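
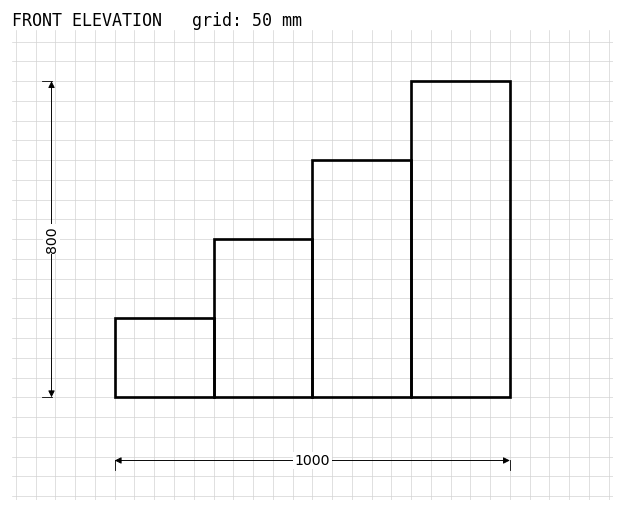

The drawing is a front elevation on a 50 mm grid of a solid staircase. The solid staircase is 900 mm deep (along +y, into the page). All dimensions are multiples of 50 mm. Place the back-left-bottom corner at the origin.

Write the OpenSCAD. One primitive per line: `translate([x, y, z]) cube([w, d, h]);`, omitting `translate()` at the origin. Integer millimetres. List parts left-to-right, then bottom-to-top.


cube([250, 900, 200]);
translate([250, 0, 0]) cube([250, 900, 400]);
translate([500, 0, 0]) cube([250, 900, 600]);
translate([750, 0, 0]) cube([250, 900, 800]);


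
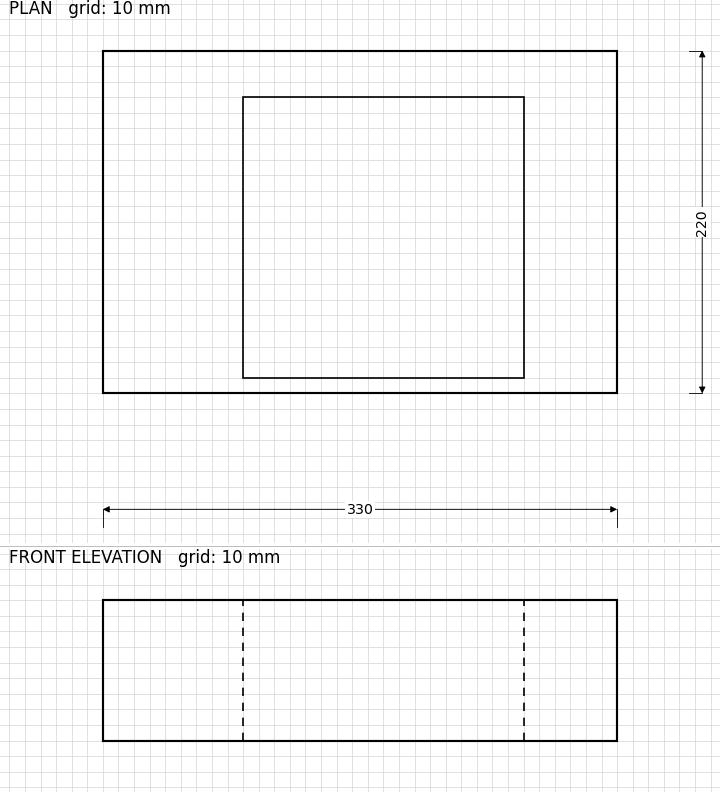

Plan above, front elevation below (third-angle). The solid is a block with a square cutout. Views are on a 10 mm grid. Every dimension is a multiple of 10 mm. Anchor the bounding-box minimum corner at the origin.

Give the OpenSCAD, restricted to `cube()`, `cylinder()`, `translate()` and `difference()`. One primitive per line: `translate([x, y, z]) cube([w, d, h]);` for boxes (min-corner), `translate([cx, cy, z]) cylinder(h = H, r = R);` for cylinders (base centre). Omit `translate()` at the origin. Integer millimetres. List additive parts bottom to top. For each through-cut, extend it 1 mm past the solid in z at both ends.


difference() {
  cube([330, 220, 90]);
  translate([90, 10, -1]) cube([180, 180, 92]);
}


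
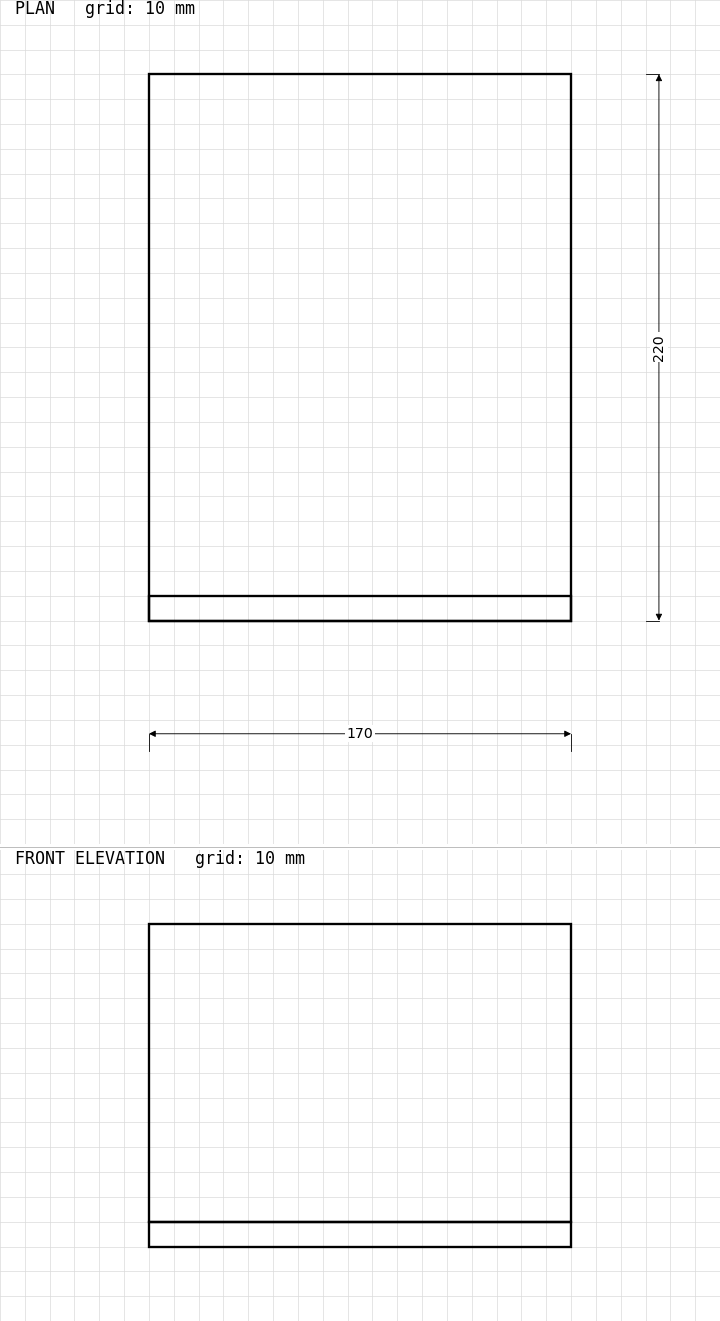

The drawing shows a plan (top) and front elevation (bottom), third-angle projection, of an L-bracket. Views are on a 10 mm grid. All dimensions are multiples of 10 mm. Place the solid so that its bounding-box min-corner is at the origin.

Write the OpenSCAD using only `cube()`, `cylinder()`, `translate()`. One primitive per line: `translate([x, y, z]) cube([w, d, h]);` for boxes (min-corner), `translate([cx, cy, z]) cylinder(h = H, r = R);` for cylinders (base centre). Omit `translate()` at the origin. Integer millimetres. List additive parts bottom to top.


cube([170, 220, 10]);
translate([0, 0, 10]) cube([170, 10, 120]);


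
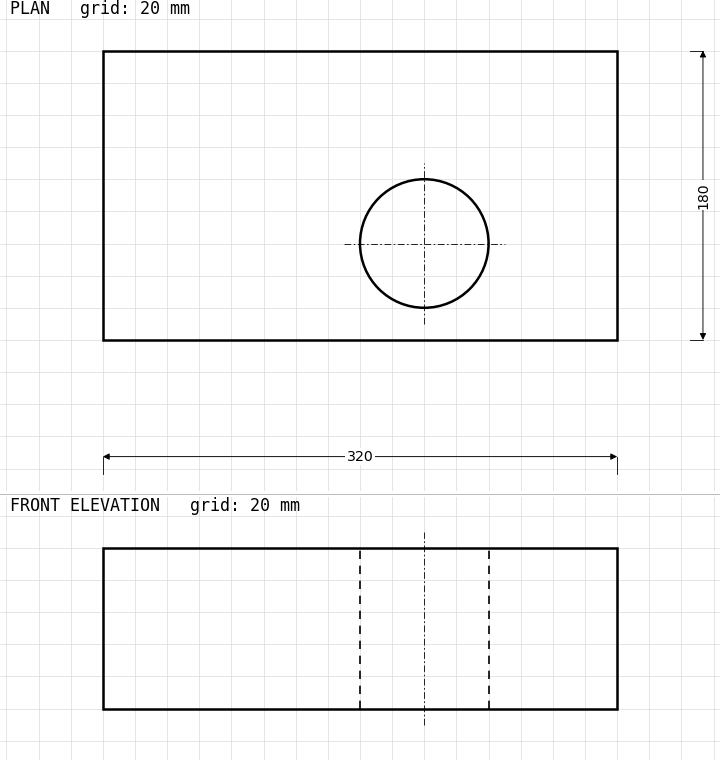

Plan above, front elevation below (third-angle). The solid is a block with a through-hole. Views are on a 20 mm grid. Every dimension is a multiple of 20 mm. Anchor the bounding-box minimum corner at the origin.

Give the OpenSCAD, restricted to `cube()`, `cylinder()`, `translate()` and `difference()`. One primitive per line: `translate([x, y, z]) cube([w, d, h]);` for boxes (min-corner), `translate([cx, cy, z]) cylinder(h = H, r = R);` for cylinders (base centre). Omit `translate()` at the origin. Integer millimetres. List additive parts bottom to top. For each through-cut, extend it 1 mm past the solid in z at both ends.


difference() {
  cube([320, 180, 100]);
  translate([200, 60, -1]) cylinder(h = 102, r = 40);
}


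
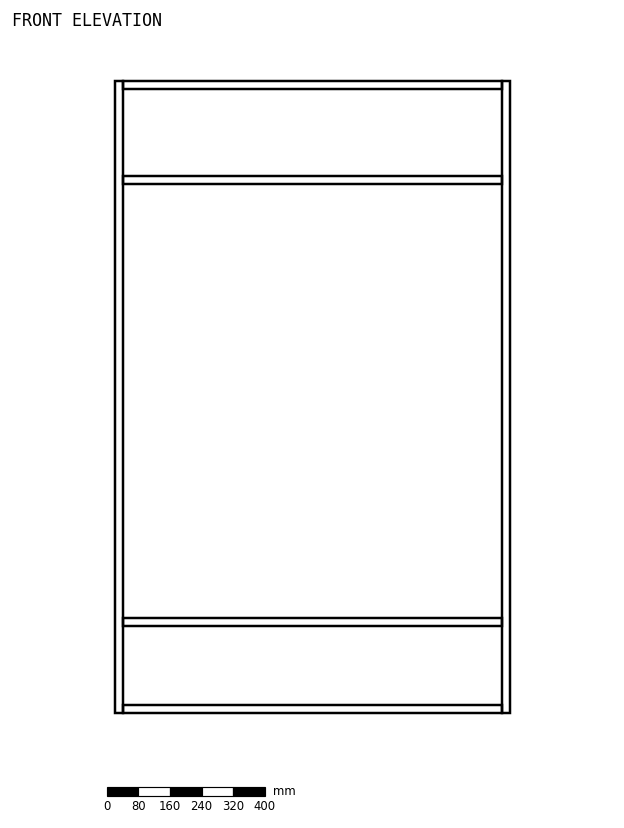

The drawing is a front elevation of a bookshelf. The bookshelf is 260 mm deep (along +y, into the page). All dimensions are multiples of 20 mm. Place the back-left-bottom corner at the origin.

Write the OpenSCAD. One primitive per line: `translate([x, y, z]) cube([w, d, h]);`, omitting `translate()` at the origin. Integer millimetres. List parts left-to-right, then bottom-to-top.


cube([20, 260, 1600]);
translate([20, 0, 0]) cube([960, 260, 20]);
translate([20, 0, 220]) cube([960, 260, 20]);
translate([20, 0, 1340]) cube([960, 260, 20]);
translate([20, 0, 1580]) cube([960, 260, 20]);
translate([980, 0, 0]) cube([20, 260, 1600]);


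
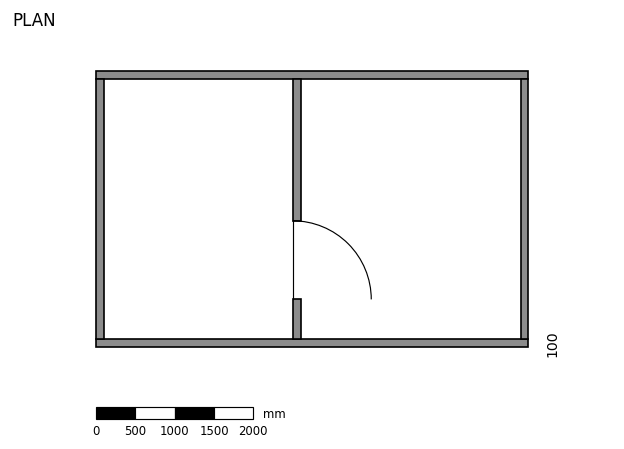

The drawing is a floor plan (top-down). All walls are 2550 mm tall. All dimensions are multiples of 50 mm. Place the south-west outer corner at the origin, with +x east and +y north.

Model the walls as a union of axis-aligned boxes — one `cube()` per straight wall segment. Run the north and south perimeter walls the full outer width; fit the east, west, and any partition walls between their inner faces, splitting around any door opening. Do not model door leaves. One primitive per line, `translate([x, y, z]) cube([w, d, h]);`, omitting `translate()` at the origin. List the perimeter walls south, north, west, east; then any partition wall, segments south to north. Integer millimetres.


cube([5500, 100, 2550]);
translate([0, 3400, 0]) cube([5500, 100, 2550]);
translate([0, 100, 0]) cube([100, 3300, 2550]);
translate([5400, 100, 0]) cube([100, 3300, 2550]);
translate([2500, 100, 0]) cube([100, 500, 2550]);
translate([2500, 1600, 0]) cube([100, 1800, 2550]);


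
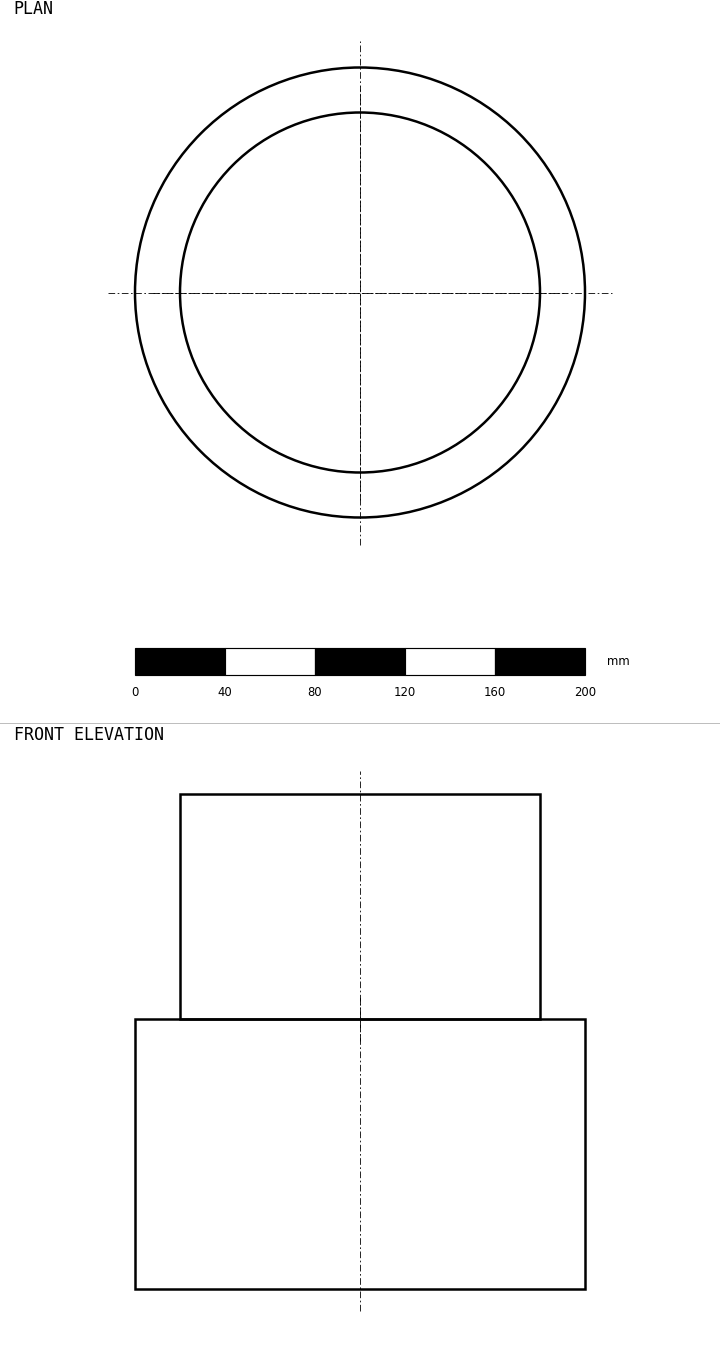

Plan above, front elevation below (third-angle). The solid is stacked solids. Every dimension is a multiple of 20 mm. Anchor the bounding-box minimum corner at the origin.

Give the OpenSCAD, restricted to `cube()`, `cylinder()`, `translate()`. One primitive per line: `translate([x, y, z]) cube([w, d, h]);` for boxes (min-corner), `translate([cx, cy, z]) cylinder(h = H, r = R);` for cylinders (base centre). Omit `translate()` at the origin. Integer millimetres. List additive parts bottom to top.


translate([100, 100, 0]) cylinder(h = 120, r = 100);
translate([100, 100, 120]) cylinder(h = 100, r = 80);


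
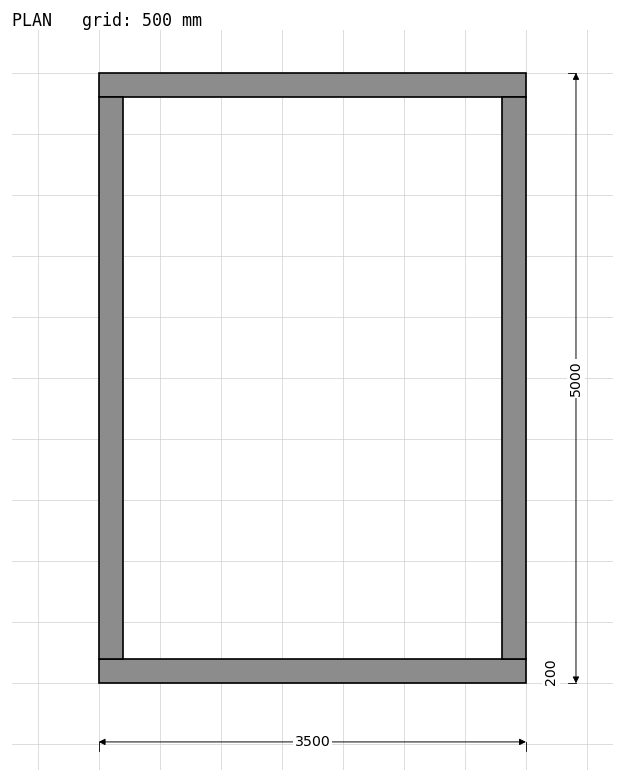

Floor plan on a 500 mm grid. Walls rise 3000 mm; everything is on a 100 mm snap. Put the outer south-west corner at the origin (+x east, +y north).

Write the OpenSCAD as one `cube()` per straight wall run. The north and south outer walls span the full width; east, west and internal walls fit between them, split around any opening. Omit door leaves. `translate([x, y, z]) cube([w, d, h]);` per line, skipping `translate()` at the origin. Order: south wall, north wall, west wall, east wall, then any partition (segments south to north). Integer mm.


cube([3500, 200, 3000]);
translate([0, 4800, 0]) cube([3500, 200, 3000]);
translate([0, 200, 0]) cube([200, 4600, 3000]);
translate([3300, 200, 0]) cube([200, 4600, 3000]);


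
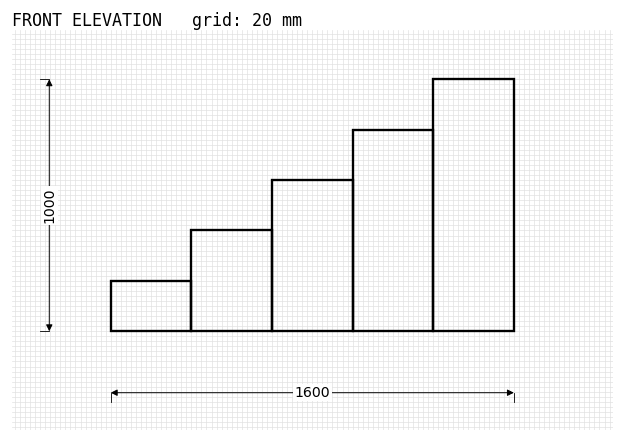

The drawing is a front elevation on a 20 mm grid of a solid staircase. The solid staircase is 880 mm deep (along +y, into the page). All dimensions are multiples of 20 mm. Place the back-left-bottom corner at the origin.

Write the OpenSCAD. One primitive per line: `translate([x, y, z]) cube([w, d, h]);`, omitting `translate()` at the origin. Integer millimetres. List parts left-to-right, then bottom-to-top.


cube([320, 880, 200]);
translate([320, 0, 0]) cube([320, 880, 400]);
translate([640, 0, 0]) cube([320, 880, 600]);
translate([960, 0, 0]) cube([320, 880, 800]);
translate([1280, 0, 0]) cube([320, 880, 1000]);


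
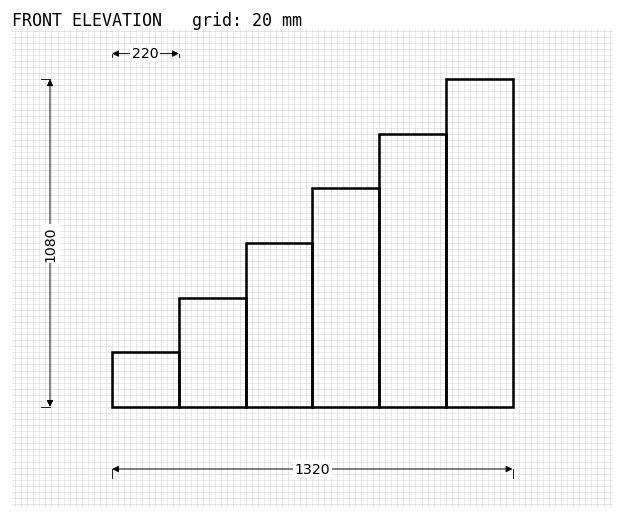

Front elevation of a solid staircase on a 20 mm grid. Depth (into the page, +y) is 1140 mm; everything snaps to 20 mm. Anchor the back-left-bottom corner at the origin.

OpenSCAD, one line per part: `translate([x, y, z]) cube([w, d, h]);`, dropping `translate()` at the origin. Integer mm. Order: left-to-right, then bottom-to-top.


cube([220, 1140, 180]);
translate([220, 0, 0]) cube([220, 1140, 360]);
translate([440, 0, 0]) cube([220, 1140, 540]);
translate([660, 0, 0]) cube([220, 1140, 720]);
translate([880, 0, 0]) cube([220, 1140, 900]);
translate([1100, 0, 0]) cube([220, 1140, 1080]);


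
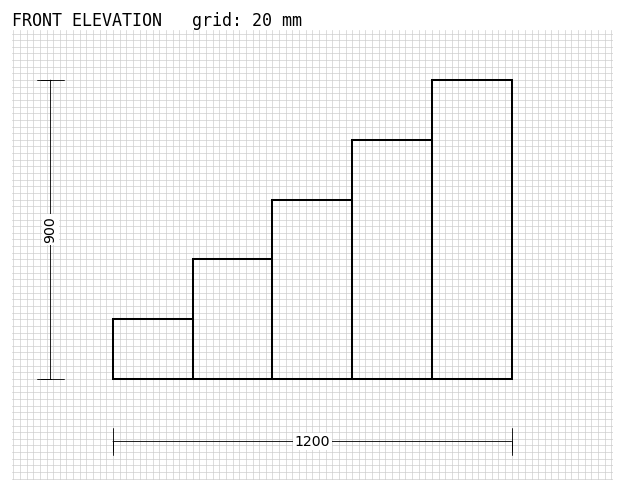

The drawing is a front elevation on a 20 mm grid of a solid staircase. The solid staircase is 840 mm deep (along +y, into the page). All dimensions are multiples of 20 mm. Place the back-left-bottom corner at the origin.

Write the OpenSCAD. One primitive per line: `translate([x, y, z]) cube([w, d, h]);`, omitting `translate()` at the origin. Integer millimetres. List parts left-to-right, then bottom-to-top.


cube([240, 840, 180]);
translate([240, 0, 0]) cube([240, 840, 360]);
translate([480, 0, 0]) cube([240, 840, 540]);
translate([720, 0, 0]) cube([240, 840, 720]);
translate([960, 0, 0]) cube([240, 840, 900]);


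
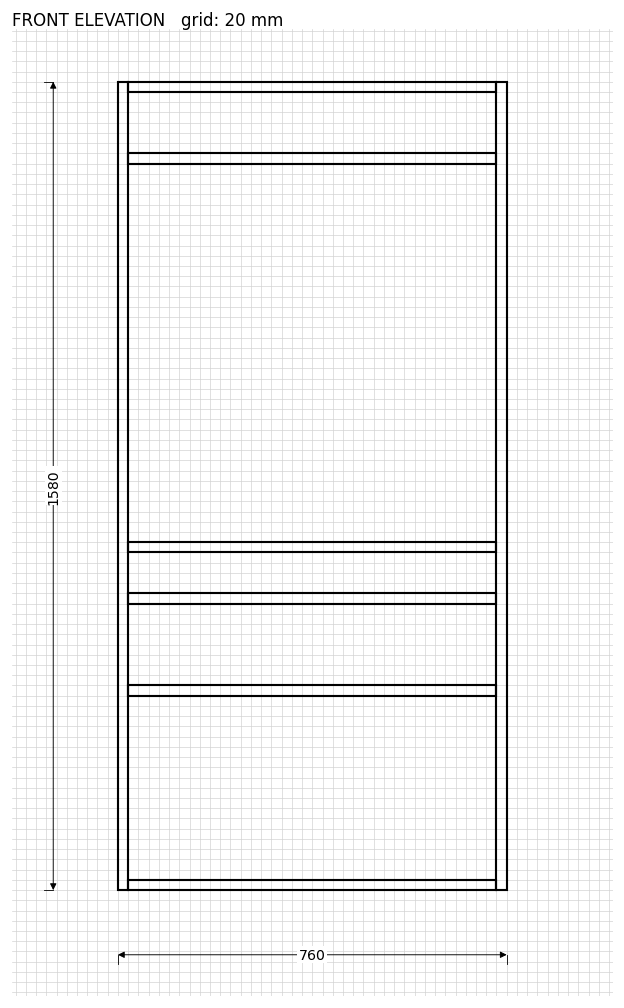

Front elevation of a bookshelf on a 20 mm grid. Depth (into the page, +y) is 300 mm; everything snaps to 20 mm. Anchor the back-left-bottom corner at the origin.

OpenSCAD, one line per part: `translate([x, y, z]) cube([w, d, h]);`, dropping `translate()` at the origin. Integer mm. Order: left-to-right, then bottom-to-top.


cube([20, 300, 1580]);
translate([20, 0, 0]) cube([720, 300, 20]);
translate([20, 0, 380]) cube([720, 300, 20]);
translate([20, 0, 560]) cube([720, 300, 20]);
translate([20, 0, 660]) cube([720, 300, 20]);
translate([20, 0, 1420]) cube([720, 300, 20]);
translate([20, 0, 1560]) cube([720, 300, 20]);
translate([740, 0, 0]) cube([20, 300, 1580]);


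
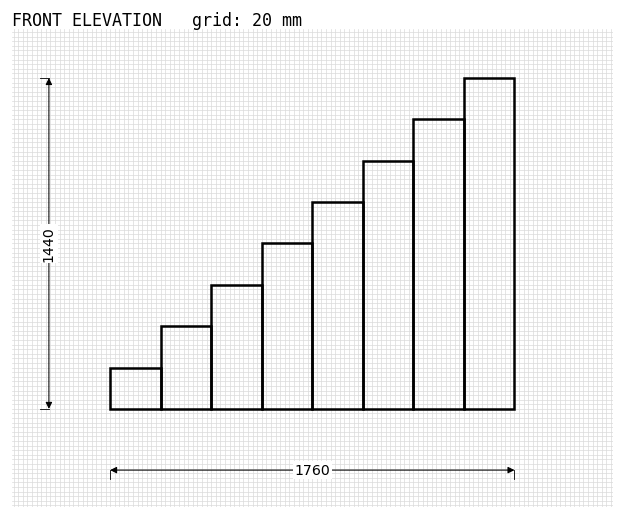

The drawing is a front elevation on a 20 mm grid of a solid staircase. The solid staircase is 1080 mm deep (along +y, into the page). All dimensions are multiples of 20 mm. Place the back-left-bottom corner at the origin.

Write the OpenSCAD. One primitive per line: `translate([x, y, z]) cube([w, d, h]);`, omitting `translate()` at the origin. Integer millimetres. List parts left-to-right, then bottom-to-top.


cube([220, 1080, 180]);
translate([220, 0, 0]) cube([220, 1080, 360]);
translate([440, 0, 0]) cube([220, 1080, 540]);
translate([660, 0, 0]) cube([220, 1080, 720]);
translate([880, 0, 0]) cube([220, 1080, 900]);
translate([1100, 0, 0]) cube([220, 1080, 1080]);
translate([1320, 0, 0]) cube([220, 1080, 1260]);
translate([1540, 0, 0]) cube([220, 1080, 1440]);


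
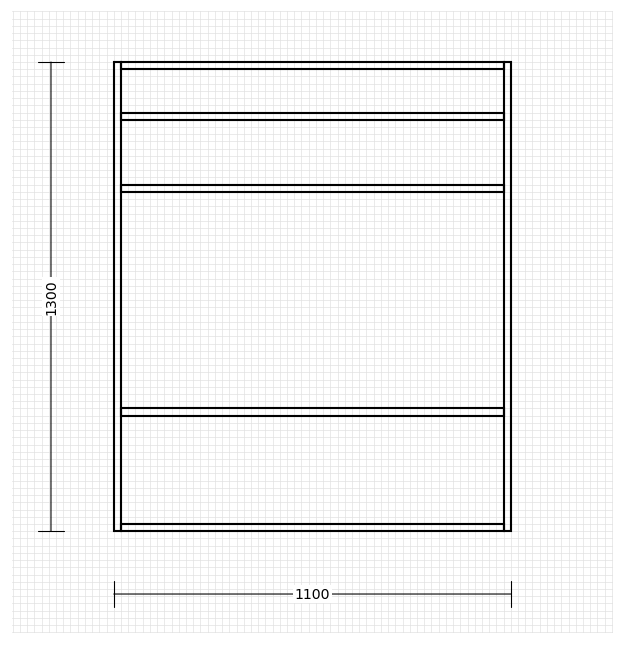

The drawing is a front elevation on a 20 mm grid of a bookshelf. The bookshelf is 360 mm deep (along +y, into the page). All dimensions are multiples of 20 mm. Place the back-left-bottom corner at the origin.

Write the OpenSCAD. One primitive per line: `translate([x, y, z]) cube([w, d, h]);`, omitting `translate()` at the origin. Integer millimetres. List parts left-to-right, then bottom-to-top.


cube([20, 360, 1300]);
translate([20, 0, 0]) cube([1060, 360, 20]);
translate([20, 0, 320]) cube([1060, 360, 20]);
translate([20, 0, 940]) cube([1060, 360, 20]);
translate([20, 0, 1140]) cube([1060, 360, 20]);
translate([20, 0, 1280]) cube([1060, 360, 20]);
translate([1080, 0, 0]) cube([20, 360, 1300]);


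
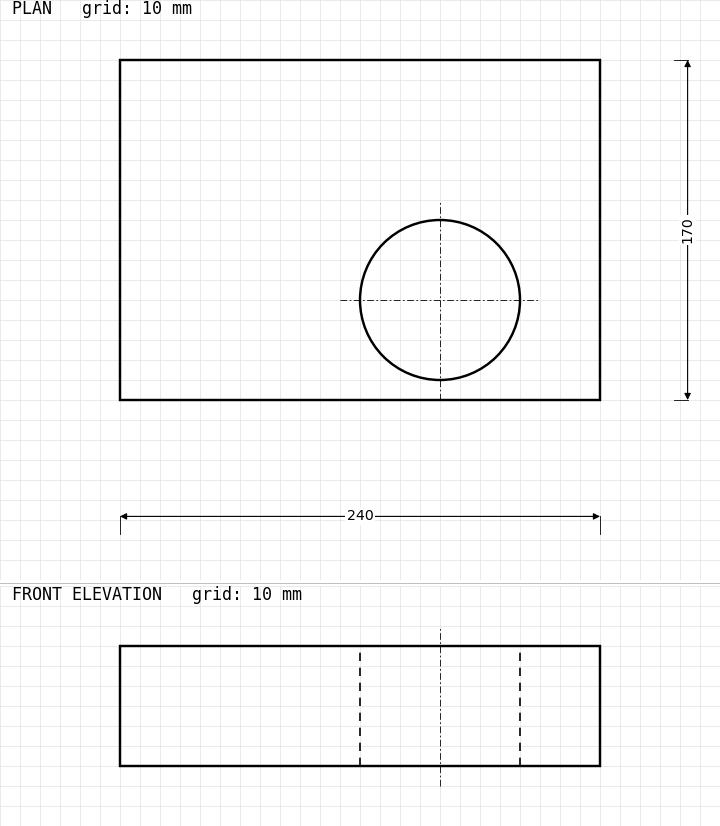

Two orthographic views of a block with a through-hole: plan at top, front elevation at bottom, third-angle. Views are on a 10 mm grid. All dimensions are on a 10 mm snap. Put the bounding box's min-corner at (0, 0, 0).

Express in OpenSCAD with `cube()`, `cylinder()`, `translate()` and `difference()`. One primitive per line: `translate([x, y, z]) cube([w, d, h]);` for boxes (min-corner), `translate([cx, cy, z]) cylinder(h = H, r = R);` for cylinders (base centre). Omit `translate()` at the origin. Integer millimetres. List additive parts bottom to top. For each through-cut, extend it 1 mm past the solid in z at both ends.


difference() {
  cube([240, 170, 60]);
  translate([160, 50, -1]) cylinder(h = 62, r = 40);
}


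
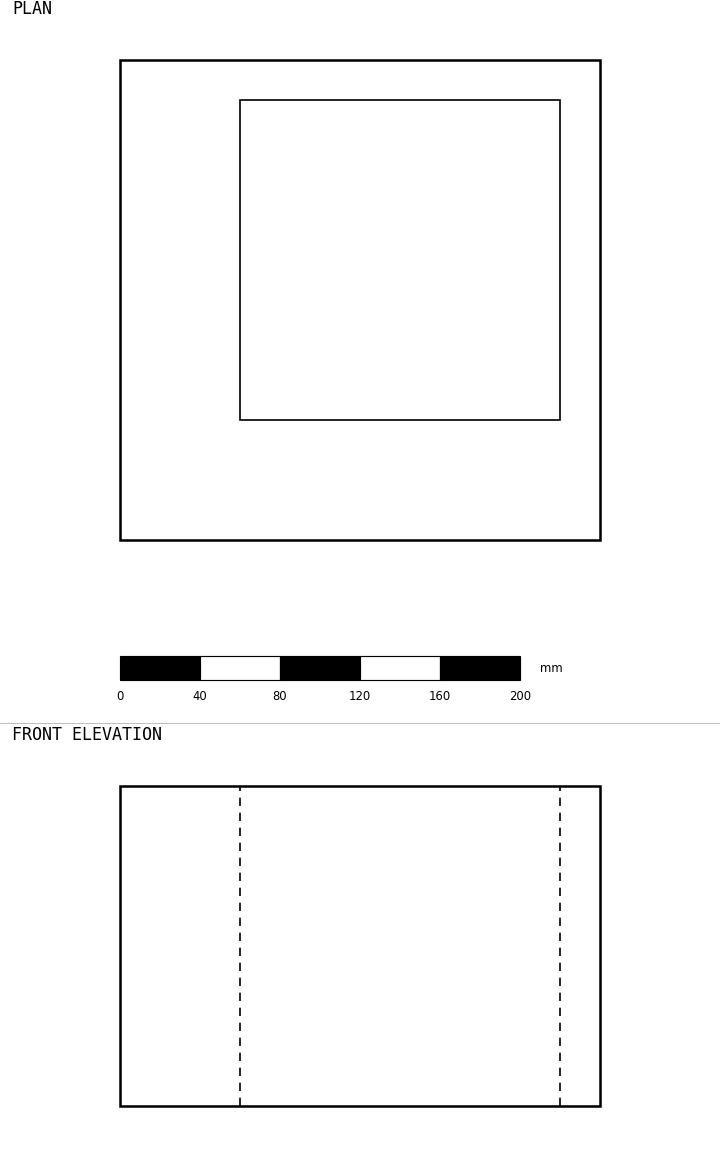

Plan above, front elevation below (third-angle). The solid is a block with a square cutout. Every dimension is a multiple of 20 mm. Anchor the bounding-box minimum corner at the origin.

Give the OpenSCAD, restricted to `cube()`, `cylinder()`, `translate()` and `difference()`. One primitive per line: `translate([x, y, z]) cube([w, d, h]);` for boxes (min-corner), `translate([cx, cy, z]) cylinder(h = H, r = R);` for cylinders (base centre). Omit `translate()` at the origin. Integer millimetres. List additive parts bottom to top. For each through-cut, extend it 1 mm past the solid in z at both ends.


difference() {
  cube([240, 240, 160]);
  translate([60, 60, -1]) cube([160, 160, 162]);
}


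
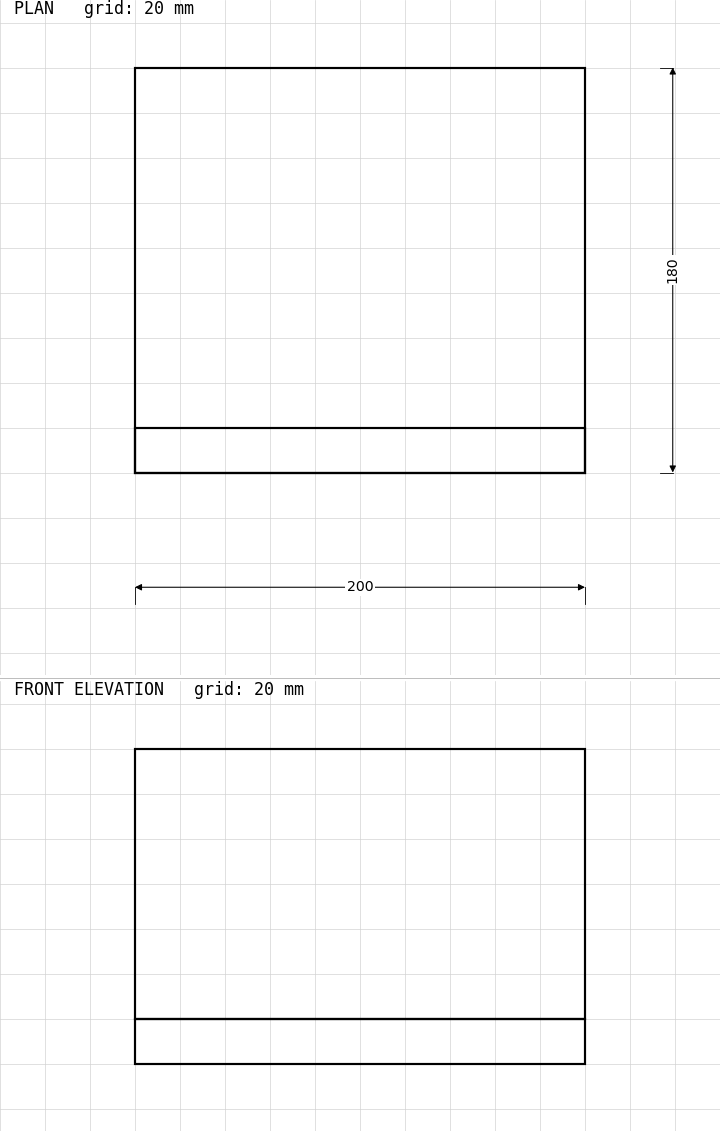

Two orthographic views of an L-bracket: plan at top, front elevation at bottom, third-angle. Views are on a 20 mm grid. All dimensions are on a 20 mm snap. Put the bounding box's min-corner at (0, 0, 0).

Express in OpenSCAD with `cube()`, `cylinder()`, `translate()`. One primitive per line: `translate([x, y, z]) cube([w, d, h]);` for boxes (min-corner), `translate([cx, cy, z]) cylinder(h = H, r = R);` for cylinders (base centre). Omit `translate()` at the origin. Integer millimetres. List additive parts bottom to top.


cube([200, 180, 20]);
translate([0, 0, 20]) cube([200, 20, 120]);


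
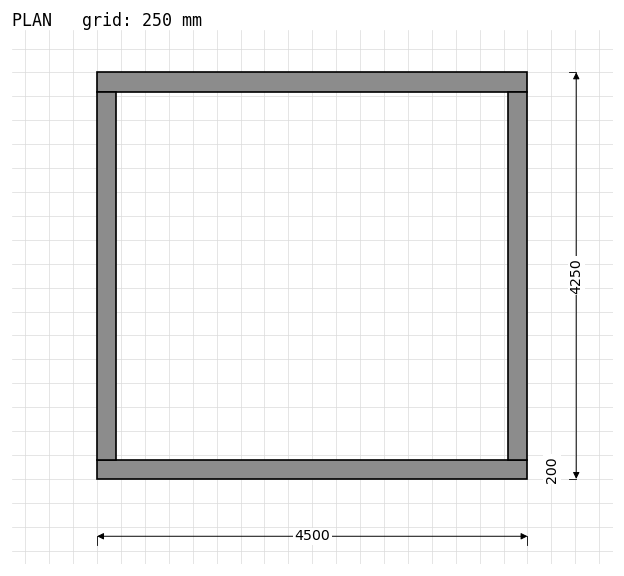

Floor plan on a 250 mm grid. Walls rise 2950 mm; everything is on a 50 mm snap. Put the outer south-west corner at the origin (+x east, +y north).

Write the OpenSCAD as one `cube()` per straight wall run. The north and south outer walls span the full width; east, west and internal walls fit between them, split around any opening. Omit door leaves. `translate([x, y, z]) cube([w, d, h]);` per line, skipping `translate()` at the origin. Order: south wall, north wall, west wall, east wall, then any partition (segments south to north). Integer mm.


cube([4500, 200, 2950]);
translate([0, 4050, 0]) cube([4500, 200, 2950]);
translate([0, 200, 0]) cube([200, 3850, 2950]);
translate([4300, 200, 0]) cube([200, 3850, 2950]);


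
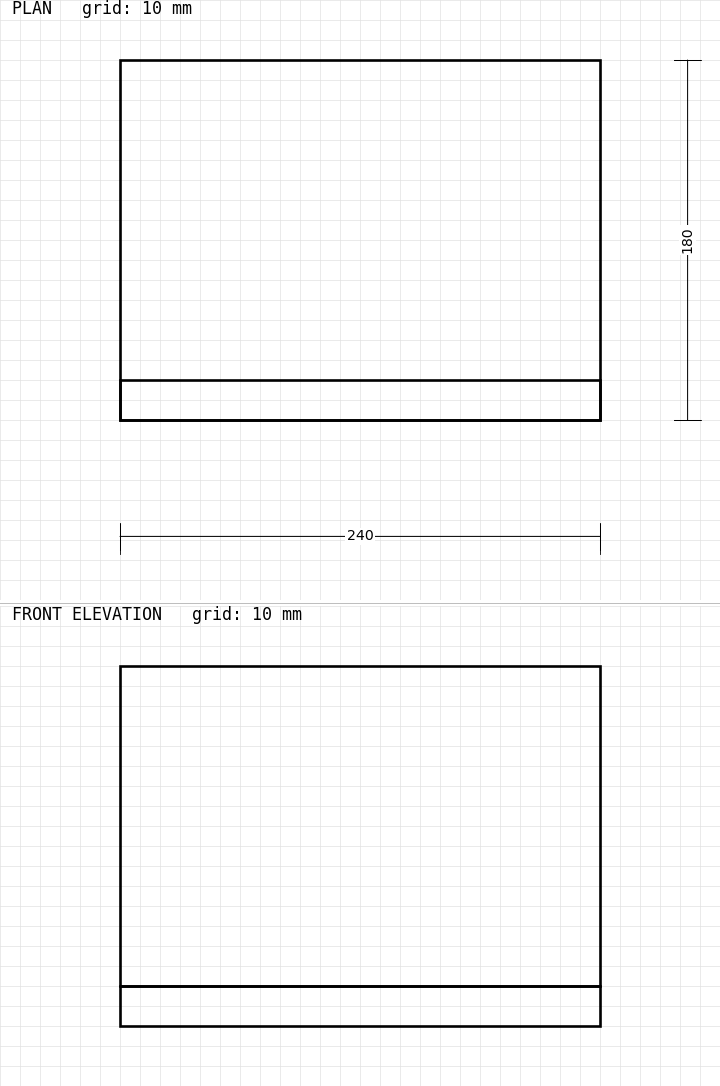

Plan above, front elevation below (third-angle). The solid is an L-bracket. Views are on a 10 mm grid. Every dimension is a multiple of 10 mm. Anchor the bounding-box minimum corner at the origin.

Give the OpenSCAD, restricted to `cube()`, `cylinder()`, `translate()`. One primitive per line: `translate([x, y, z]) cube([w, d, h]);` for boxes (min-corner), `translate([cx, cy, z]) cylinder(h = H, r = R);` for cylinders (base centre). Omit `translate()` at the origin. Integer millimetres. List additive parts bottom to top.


cube([240, 180, 20]);
translate([0, 0, 20]) cube([240, 20, 160]);


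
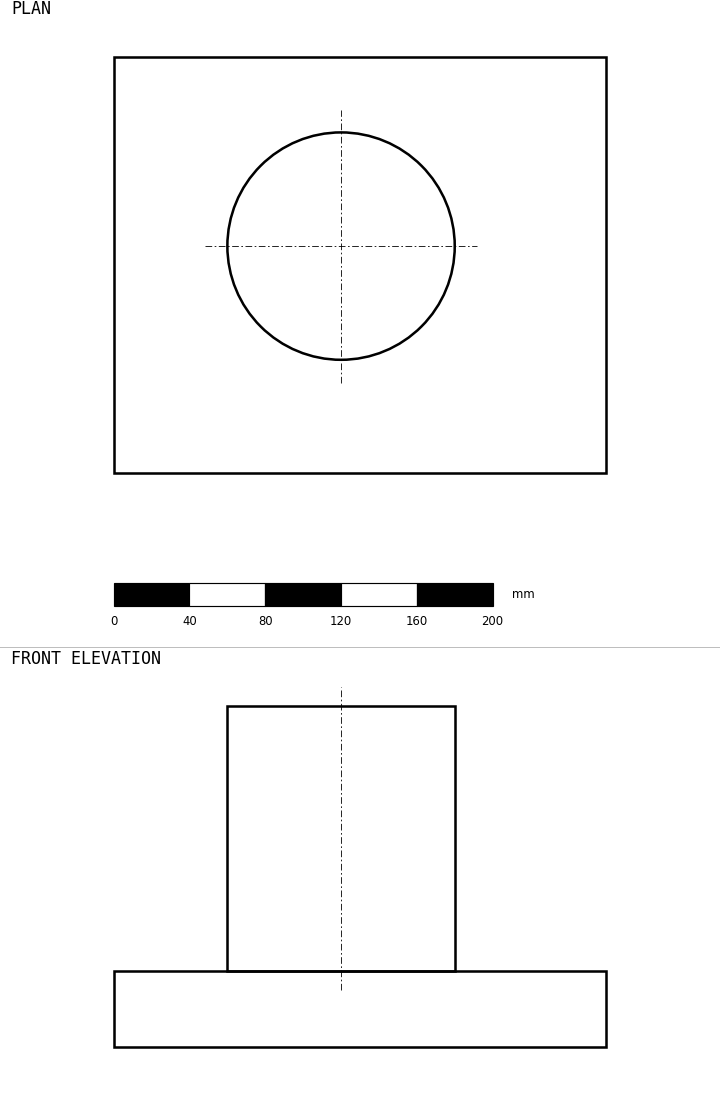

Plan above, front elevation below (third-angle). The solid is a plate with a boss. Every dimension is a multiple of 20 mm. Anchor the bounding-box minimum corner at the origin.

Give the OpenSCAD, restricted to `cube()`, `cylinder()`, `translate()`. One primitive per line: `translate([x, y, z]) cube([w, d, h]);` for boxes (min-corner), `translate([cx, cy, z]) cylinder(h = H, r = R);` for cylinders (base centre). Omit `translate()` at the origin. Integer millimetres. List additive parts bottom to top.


cube([260, 220, 40]);
translate([120, 120, 40]) cylinder(h = 140, r = 60);


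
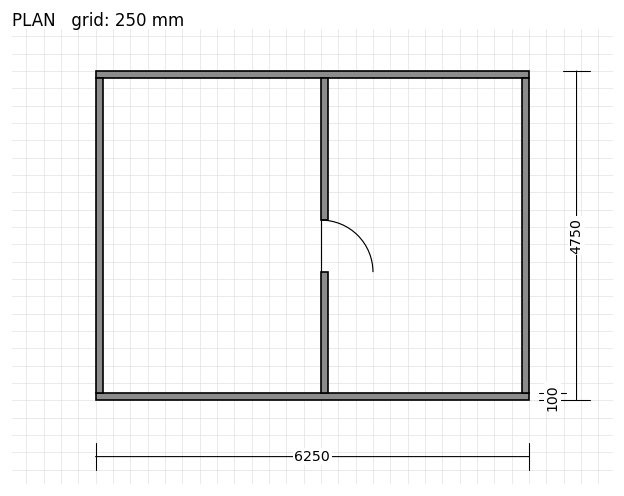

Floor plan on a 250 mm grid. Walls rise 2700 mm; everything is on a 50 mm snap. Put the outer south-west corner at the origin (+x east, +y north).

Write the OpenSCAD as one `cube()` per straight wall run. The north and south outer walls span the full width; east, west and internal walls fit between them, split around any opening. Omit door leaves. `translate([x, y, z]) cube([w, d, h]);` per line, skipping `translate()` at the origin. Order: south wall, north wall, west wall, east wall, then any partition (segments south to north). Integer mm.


cube([6250, 100, 2700]);
translate([0, 4650, 0]) cube([6250, 100, 2700]);
translate([0, 100, 0]) cube([100, 4550, 2700]);
translate([6150, 100, 0]) cube([100, 4550, 2700]);
translate([3250, 100, 0]) cube([100, 1750, 2700]);
translate([3250, 2600, 0]) cube([100, 2050, 2700]);


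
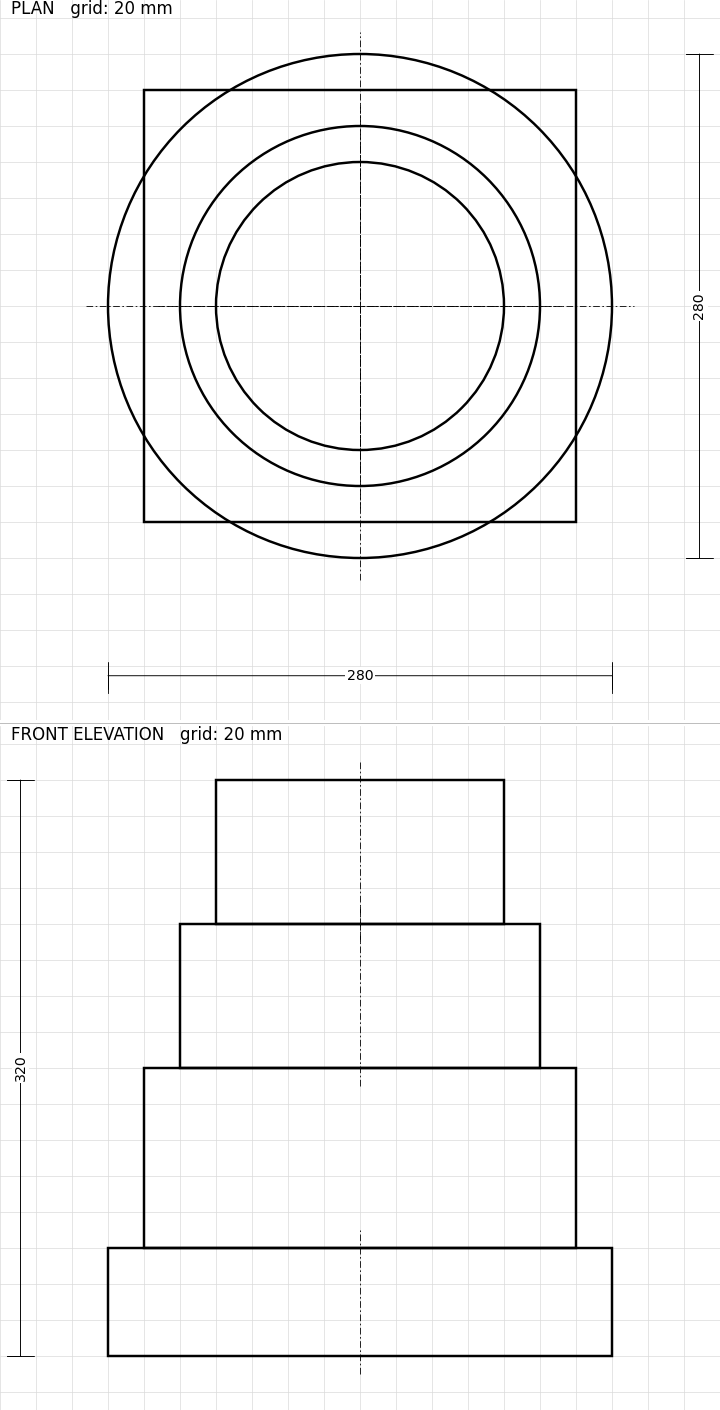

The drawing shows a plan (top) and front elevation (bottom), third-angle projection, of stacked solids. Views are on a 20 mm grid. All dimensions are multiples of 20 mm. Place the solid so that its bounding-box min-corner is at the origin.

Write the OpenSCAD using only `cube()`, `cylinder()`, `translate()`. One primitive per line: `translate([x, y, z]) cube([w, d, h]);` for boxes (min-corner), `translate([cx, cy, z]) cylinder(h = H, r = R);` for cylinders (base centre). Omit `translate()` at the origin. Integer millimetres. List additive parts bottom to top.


translate([140, 140, 0]) cylinder(h = 60, r = 140);
translate([20, 20, 60]) cube([240, 240, 100]);
translate([140, 140, 160]) cylinder(h = 80, r = 100);
translate([140, 140, 240]) cylinder(h = 80, r = 80);


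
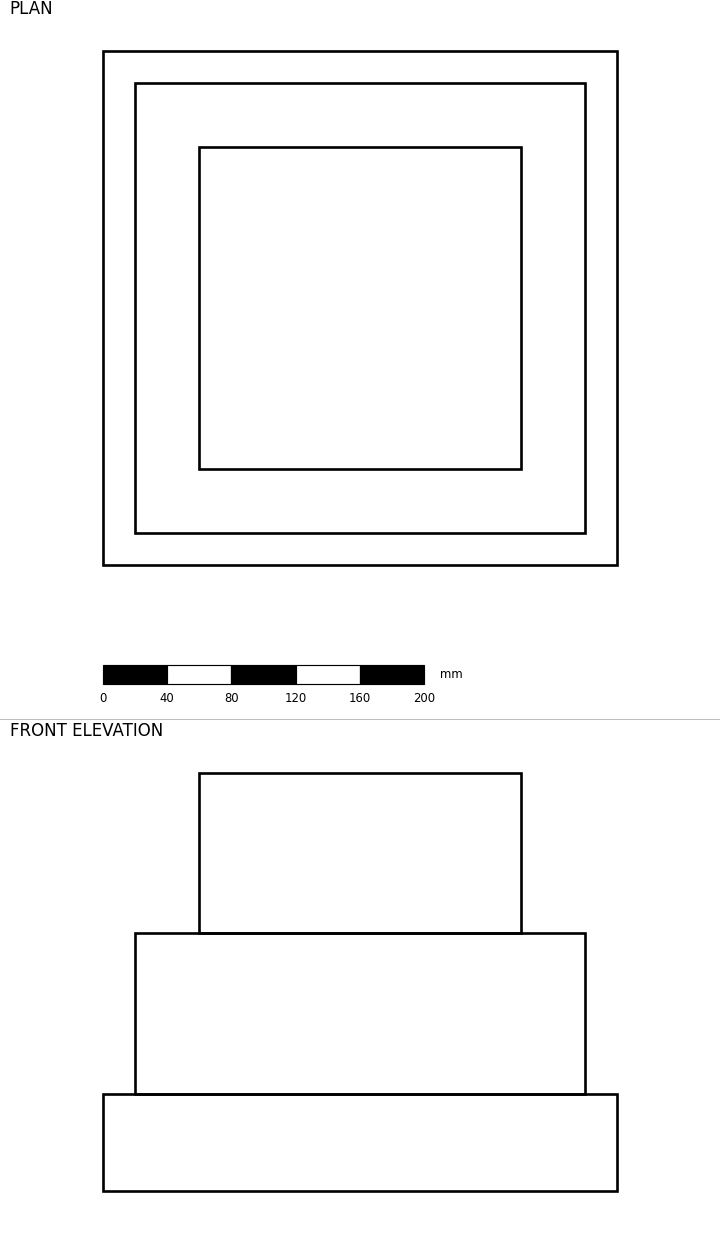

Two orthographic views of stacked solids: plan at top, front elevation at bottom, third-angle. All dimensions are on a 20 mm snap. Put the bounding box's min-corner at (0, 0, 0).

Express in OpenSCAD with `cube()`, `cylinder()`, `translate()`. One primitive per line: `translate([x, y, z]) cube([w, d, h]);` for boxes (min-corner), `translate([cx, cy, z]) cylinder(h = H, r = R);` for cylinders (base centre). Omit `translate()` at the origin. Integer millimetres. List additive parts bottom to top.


cube([320, 320, 60]);
translate([20, 20, 60]) cube([280, 280, 100]);
translate([60, 60, 160]) cube([200, 200, 100]);


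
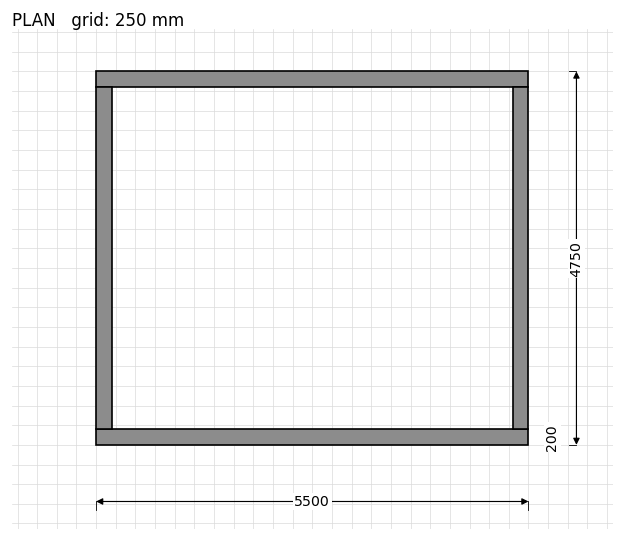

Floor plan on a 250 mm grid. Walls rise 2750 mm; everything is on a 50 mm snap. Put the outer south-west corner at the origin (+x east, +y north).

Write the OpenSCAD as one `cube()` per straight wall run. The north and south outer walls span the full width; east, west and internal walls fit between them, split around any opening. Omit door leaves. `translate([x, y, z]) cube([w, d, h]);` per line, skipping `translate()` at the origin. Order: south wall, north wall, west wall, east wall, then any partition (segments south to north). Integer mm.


cube([5500, 200, 2750]);
translate([0, 4550, 0]) cube([5500, 200, 2750]);
translate([0, 200, 0]) cube([200, 4350, 2750]);
translate([5300, 200, 0]) cube([200, 4350, 2750]);


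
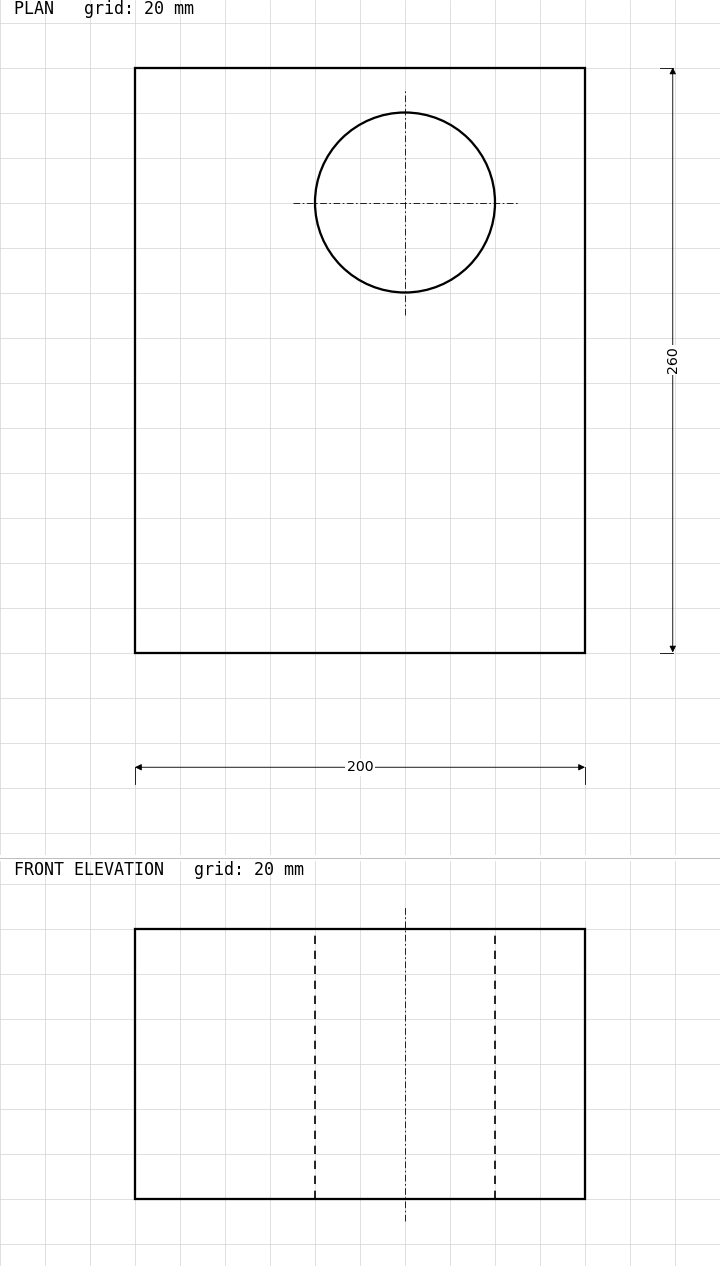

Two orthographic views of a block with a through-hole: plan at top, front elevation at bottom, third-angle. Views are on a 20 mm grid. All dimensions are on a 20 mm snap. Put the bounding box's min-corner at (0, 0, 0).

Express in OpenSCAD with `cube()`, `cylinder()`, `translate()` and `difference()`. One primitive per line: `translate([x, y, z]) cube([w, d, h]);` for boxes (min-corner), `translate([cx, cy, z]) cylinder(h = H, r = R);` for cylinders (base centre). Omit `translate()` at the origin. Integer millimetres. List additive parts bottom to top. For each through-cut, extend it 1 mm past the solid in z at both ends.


difference() {
  cube([200, 260, 120]);
  translate([120, 200, -1]) cylinder(h = 122, r = 40);
}


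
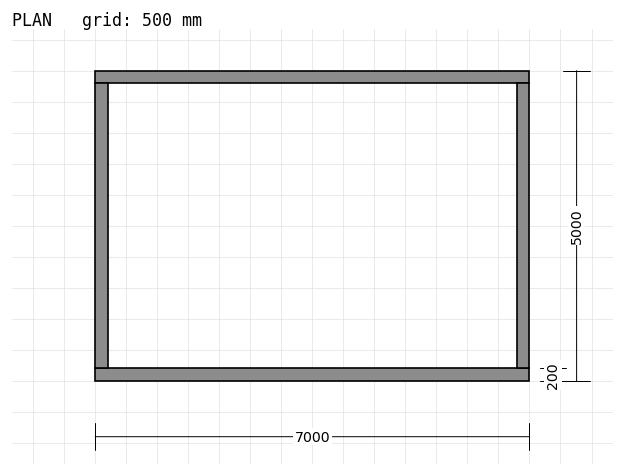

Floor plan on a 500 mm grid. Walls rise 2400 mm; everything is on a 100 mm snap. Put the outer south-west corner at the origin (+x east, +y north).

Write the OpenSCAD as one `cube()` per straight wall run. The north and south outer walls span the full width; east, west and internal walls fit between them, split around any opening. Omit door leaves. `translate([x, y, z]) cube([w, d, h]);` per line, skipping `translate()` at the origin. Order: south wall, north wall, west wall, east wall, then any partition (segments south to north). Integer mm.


cube([7000, 200, 2400]);
translate([0, 4800, 0]) cube([7000, 200, 2400]);
translate([0, 200, 0]) cube([200, 4600, 2400]);
translate([6800, 200, 0]) cube([200, 4600, 2400]);


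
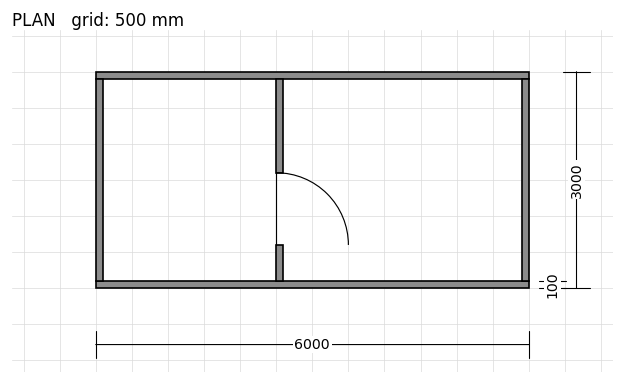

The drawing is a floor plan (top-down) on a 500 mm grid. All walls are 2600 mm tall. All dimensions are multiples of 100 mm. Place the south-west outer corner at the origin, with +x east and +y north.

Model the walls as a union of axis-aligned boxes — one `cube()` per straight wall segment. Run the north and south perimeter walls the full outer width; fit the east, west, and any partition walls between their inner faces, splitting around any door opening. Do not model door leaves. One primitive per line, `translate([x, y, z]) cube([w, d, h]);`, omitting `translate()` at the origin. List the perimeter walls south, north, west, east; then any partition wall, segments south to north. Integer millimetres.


cube([6000, 100, 2600]);
translate([0, 2900, 0]) cube([6000, 100, 2600]);
translate([0, 100, 0]) cube([100, 2800, 2600]);
translate([5900, 100, 0]) cube([100, 2800, 2600]);
translate([2500, 100, 0]) cube([100, 500, 2600]);
translate([2500, 1600, 0]) cube([100, 1300, 2600]);


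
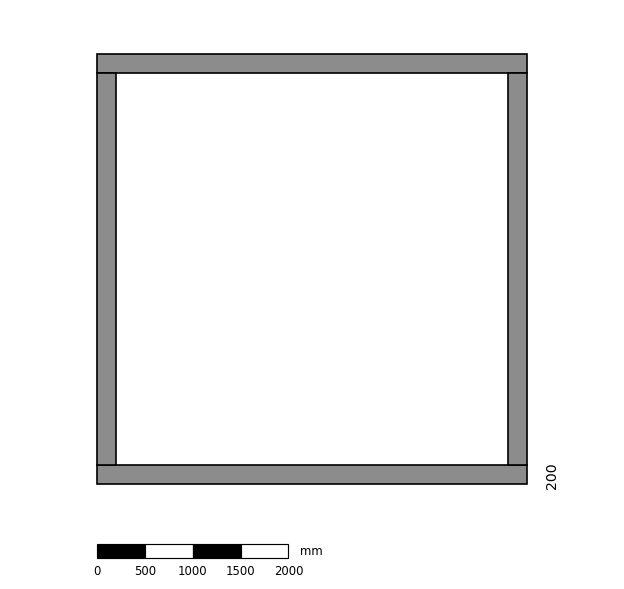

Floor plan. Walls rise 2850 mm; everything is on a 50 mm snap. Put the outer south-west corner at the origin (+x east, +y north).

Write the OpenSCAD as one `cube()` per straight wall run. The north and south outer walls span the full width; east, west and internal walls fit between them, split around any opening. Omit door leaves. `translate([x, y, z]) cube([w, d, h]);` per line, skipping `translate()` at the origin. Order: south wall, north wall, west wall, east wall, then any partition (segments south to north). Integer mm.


cube([4500, 200, 2850]);
translate([0, 4300, 0]) cube([4500, 200, 2850]);
translate([0, 200, 0]) cube([200, 4100, 2850]);
translate([4300, 200, 0]) cube([200, 4100, 2850]);


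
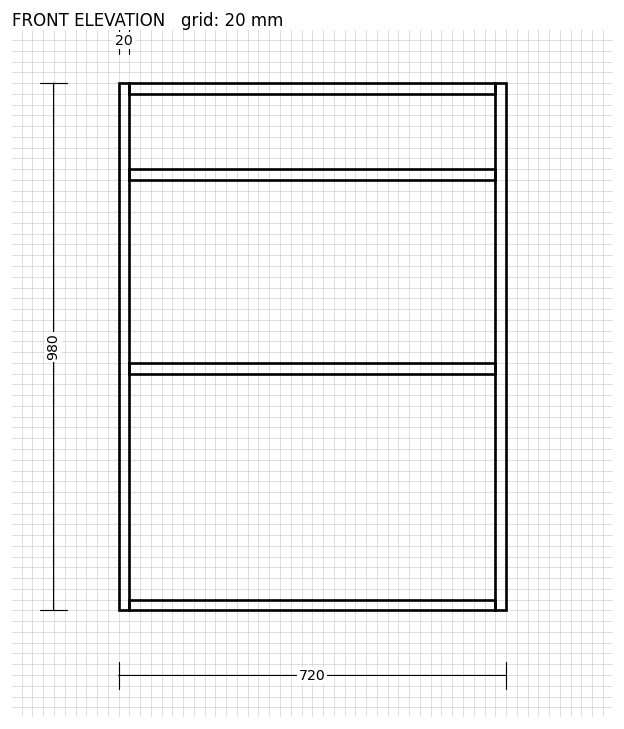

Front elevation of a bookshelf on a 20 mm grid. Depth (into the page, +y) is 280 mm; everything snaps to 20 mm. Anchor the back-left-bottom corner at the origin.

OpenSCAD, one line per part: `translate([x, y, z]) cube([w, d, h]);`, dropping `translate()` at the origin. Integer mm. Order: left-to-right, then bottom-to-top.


cube([20, 280, 980]);
translate([20, 0, 0]) cube([680, 280, 20]);
translate([20, 0, 440]) cube([680, 280, 20]);
translate([20, 0, 800]) cube([680, 280, 20]);
translate([20, 0, 960]) cube([680, 280, 20]);
translate([700, 0, 0]) cube([20, 280, 980]);


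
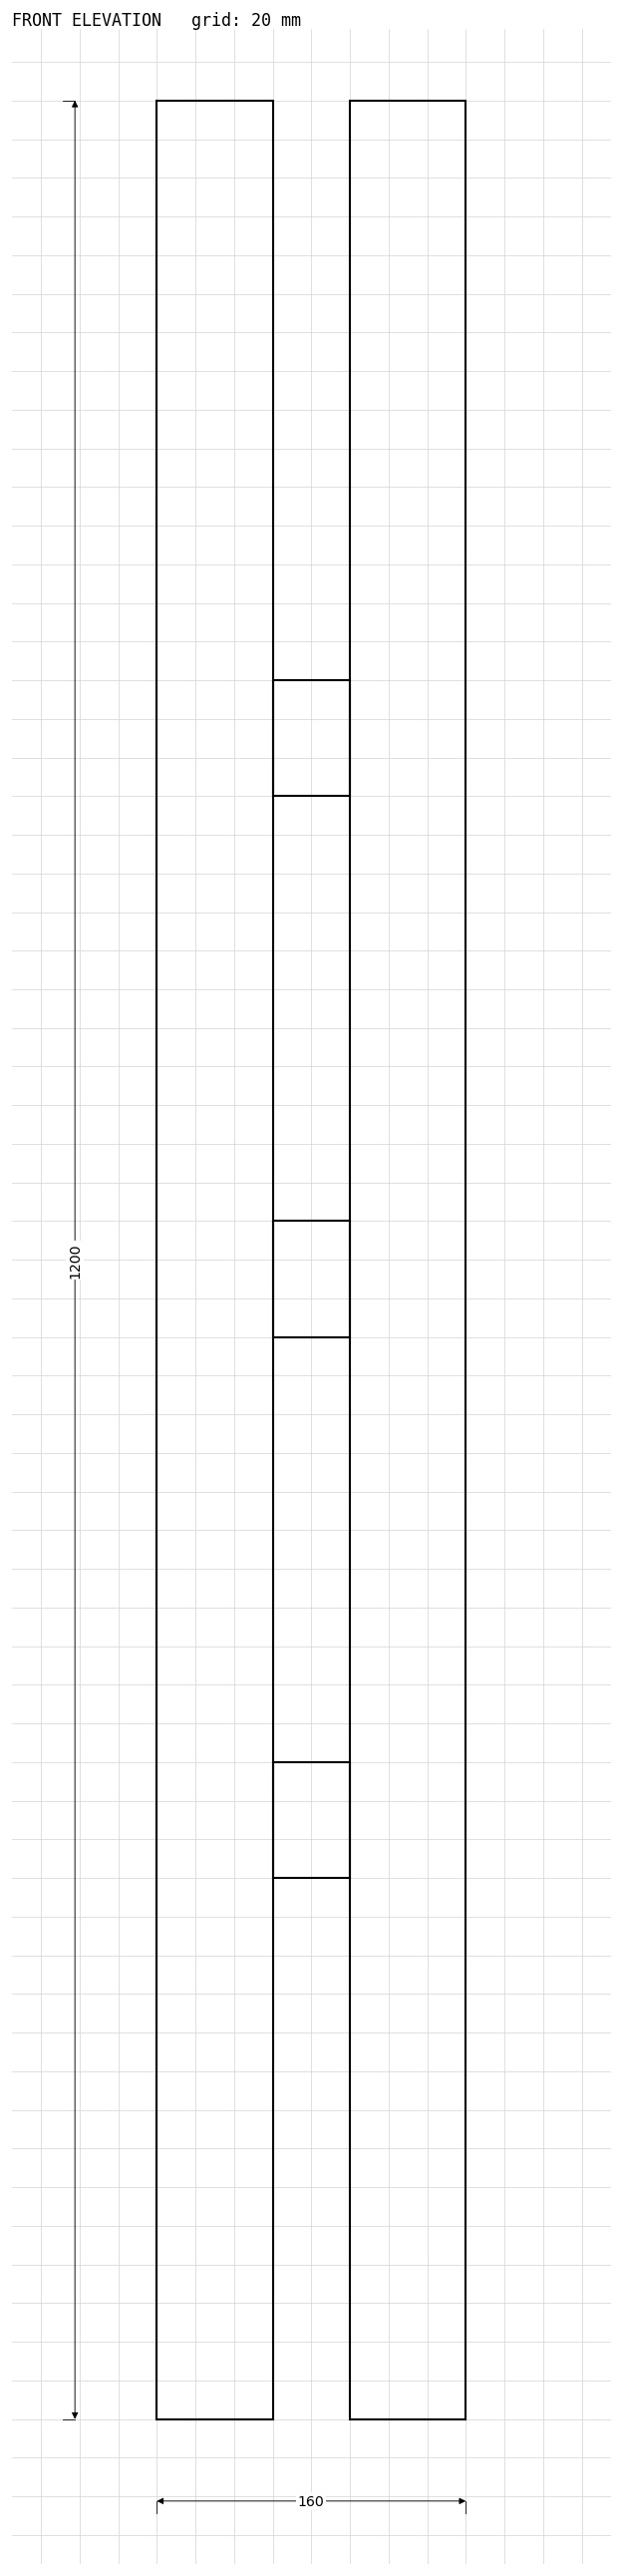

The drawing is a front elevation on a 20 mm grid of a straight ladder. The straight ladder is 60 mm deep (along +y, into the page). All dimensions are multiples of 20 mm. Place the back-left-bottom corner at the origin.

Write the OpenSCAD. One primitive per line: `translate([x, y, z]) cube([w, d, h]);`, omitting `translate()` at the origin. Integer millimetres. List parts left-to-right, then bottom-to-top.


cube([60, 60, 1200]);
translate([60, 0, 280]) cube([40, 60, 60]);
translate([60, 0, 560]) cube([40, 60, 60]);
translate([60, 0, 840]) cube([40, 60, 60]);
translate([100, 0, 0]) cube([60, 60, 1200]);


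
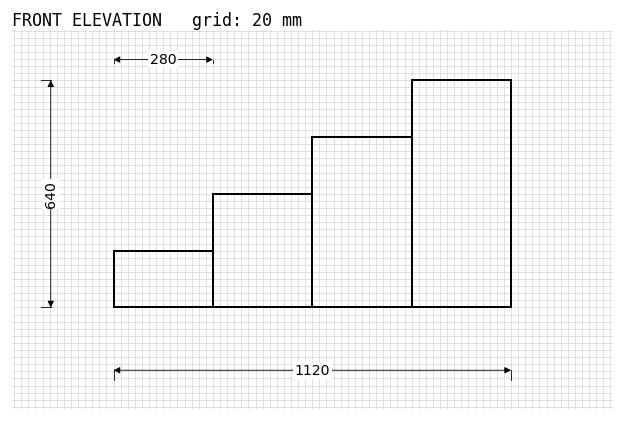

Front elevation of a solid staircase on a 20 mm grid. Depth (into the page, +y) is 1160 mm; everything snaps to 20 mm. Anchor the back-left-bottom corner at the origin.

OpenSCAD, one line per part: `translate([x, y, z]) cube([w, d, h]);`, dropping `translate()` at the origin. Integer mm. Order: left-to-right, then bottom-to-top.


cube([280, 1160, 160]);
translate([280, 0, 0]) cube([280, 1160, 320]);
translate([560, 0, 0]) cube([280, 1160, 480]);
translate([840, 0, 0]) cube([280, 1160, 640]);


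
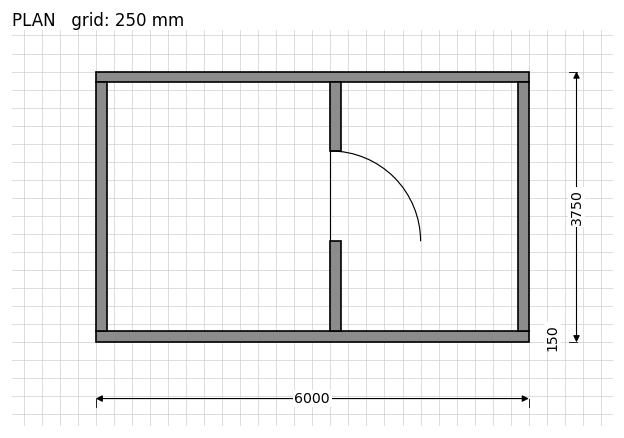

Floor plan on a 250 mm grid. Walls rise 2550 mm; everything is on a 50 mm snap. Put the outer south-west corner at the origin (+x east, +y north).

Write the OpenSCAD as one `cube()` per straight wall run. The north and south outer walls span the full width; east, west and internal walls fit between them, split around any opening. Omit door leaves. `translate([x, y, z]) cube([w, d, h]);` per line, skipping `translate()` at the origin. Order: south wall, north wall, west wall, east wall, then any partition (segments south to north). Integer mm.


cube([6000, 150, 2550]);
translate([0, 3600, 0]) cube([6000, 150, 2550]);
translate([0, 150, 0]) cube([150, 3450, 2550]);
translate([5850, 150, 0]) cube([150, 3450, 2550]);
translate([3250, 150, 0]) cube([150, 1250, 2550]);
translate([3250, 2650, 0]) cube([150, 950, 2550]);


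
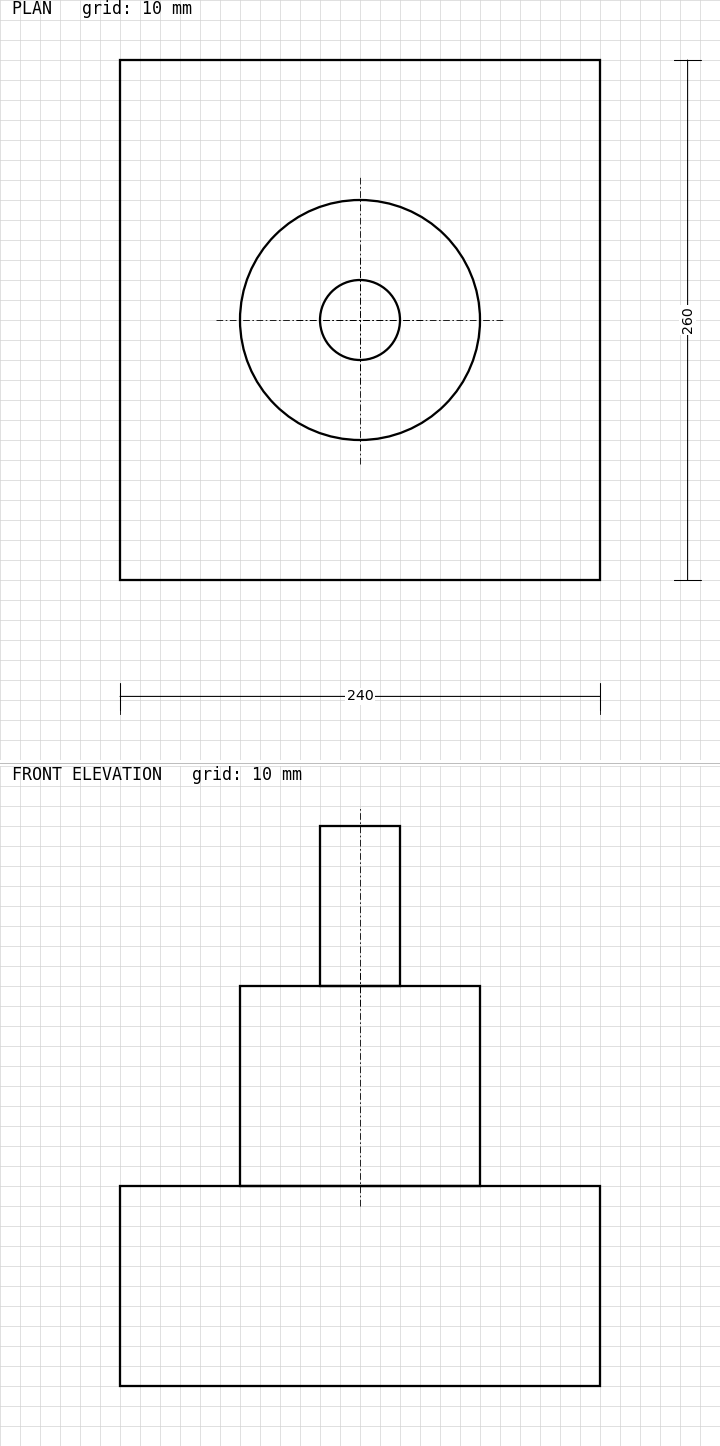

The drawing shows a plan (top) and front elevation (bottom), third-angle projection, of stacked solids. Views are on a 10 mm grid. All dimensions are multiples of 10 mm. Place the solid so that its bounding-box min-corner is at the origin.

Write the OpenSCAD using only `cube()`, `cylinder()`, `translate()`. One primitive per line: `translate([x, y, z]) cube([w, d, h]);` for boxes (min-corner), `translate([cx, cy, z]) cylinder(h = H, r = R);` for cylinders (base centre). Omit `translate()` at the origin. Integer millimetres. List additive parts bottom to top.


cube([240, 260, 100]);
translate([120, 130, 100]) cylinder(h = 100, r = 60);
translate([120, 130, 200]) cylinder(h = 80, r = 20);


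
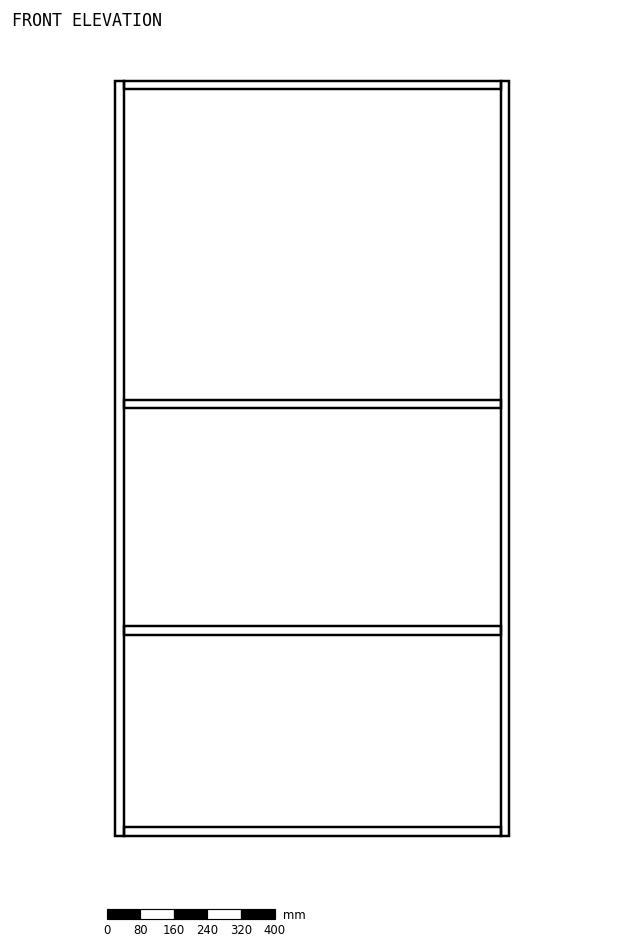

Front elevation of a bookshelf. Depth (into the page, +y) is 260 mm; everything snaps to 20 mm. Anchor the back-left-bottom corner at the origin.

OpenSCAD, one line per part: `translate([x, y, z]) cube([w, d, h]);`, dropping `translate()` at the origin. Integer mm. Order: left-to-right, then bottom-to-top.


cube([20, 260, 1800]);
translate([20, 0, 0]) cube([900, 260, 20]);
translate([20, 0, 480]) cube([900, 260, 20]);
translate([20, 0, 1020]) cube([900, 260, 20]);
translate([20, 0, 1780]) cube([900, 260, 20]);
translate([920, 0, 0]) cube([20, 260, 1800]);


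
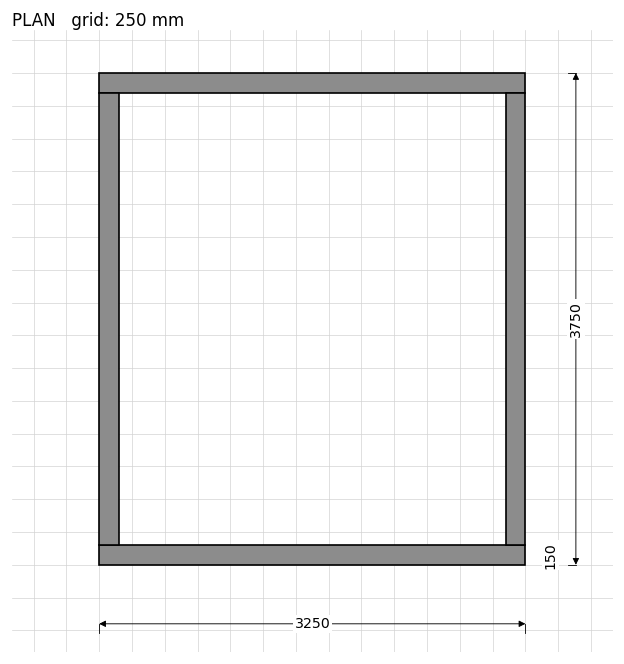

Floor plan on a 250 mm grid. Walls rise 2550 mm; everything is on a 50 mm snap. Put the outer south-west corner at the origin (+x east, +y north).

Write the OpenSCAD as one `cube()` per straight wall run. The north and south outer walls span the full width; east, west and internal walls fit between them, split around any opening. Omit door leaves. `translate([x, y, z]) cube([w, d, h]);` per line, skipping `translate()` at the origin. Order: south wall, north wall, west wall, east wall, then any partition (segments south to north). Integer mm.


cube([3250, 150, 2550]);
translate([0, 3600, 0]) cube([3250, 150, 2550]);
translate([0, 150, 0]) cube([150, 3450, 2550]);
translate([3100, 150, 0]) cube([150, 3450, 2550]);


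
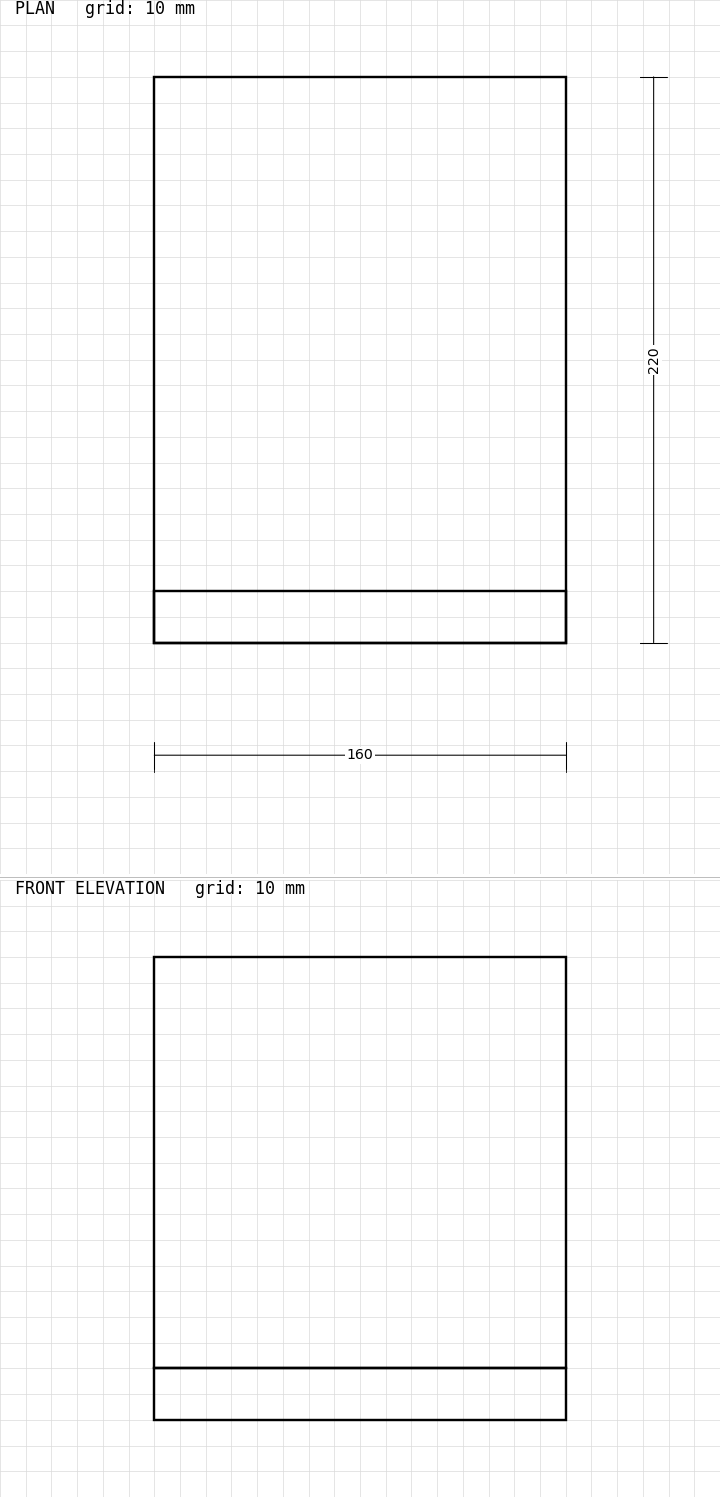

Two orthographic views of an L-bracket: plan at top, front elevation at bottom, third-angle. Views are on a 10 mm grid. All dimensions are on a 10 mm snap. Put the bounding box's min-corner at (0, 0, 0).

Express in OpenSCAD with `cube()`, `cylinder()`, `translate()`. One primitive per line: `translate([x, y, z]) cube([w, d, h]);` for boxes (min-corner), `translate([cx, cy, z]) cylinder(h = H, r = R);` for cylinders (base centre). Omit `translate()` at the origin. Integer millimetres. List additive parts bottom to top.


cube([160, 220, 20]);
translate([0, 0, 20]) cube([160, 20, 160]);


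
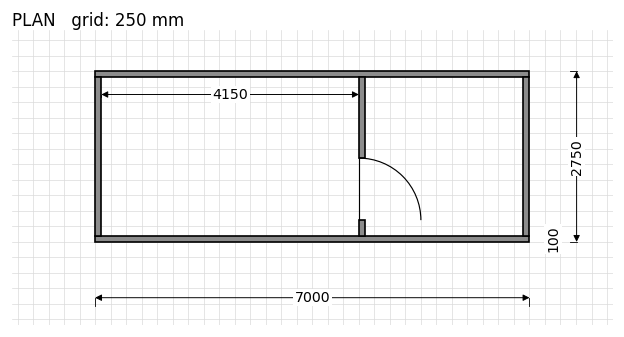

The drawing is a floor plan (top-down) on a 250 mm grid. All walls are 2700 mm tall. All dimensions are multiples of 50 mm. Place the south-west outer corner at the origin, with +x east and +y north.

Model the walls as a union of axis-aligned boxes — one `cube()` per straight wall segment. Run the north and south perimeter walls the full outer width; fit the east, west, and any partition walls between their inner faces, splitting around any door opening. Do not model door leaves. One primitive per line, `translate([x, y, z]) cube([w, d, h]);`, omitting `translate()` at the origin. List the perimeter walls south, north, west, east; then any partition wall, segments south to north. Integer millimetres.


cube([7000, 100, 2700]);
translate([0, 2650, 0]) cube([7000, 100, 2700]);
translate([0, 100, 0]) cube([100, 2550, 2700]);
translate([6900, 100, 0]) cube([100, 2550, 2700]);
translate([4250, 100, 0]) cube([100, 250, 2700]);
translate([4250, 1350, 0]) cube([100, 1300, 2700]);
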